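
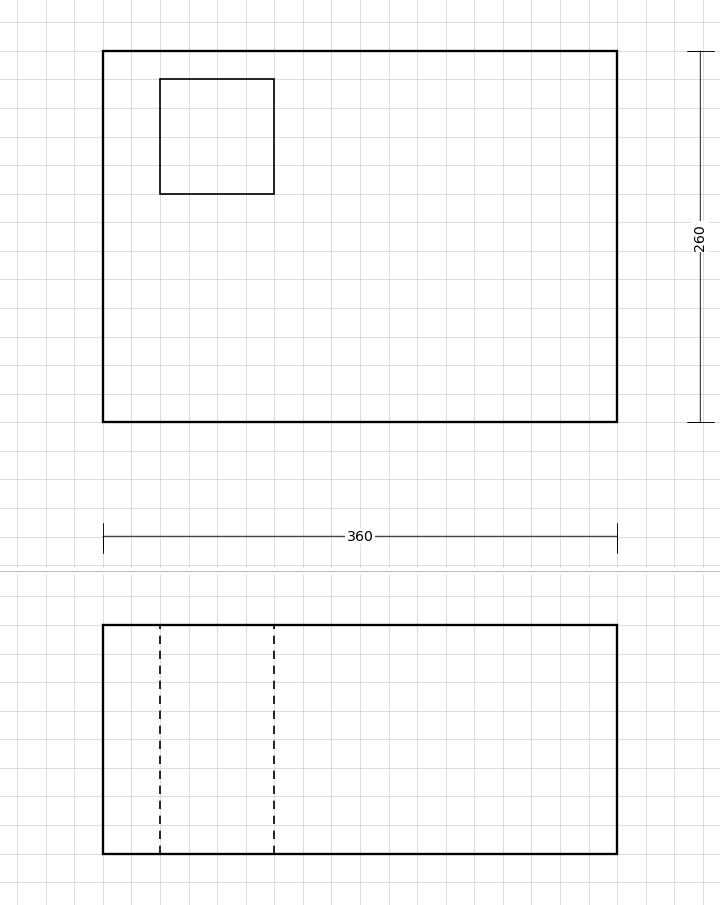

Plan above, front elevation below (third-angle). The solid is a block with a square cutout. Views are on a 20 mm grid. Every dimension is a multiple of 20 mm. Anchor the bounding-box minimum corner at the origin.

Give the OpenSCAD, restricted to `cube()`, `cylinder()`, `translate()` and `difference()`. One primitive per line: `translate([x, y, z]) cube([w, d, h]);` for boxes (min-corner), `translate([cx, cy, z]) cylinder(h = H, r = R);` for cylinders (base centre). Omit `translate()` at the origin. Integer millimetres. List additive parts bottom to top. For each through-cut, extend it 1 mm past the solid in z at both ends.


difference() {
  cube([360, 260, 160]);
  translate([40, 160, -1]) cube([80, 80, 162]);
}


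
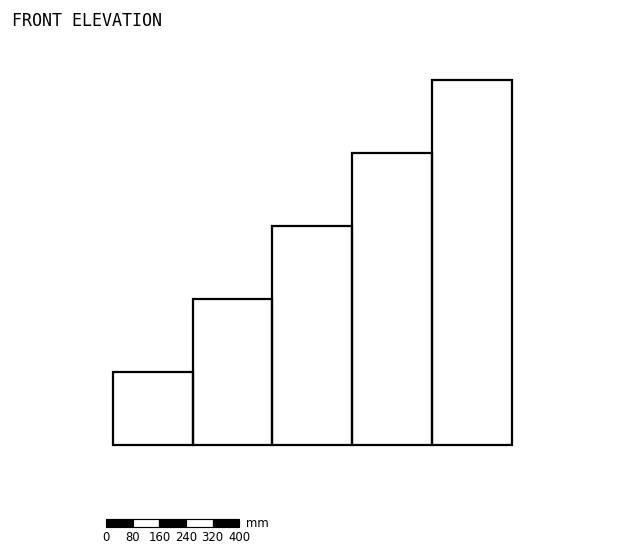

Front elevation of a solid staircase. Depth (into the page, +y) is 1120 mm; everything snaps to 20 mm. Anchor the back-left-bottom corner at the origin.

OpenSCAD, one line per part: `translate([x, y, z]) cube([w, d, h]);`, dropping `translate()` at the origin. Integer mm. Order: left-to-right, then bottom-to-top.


cube([240, 1120, 220]);
translate([240, 0, 0]) cube([240, 1120, 440]);
translate([480, 0, 0]) cube([240, 1120, 660]);
translate([720, 0, 0]) cube([240, 1120, 880]);
translate([960, 0, 0]) cube([240, 1120, 1100]);


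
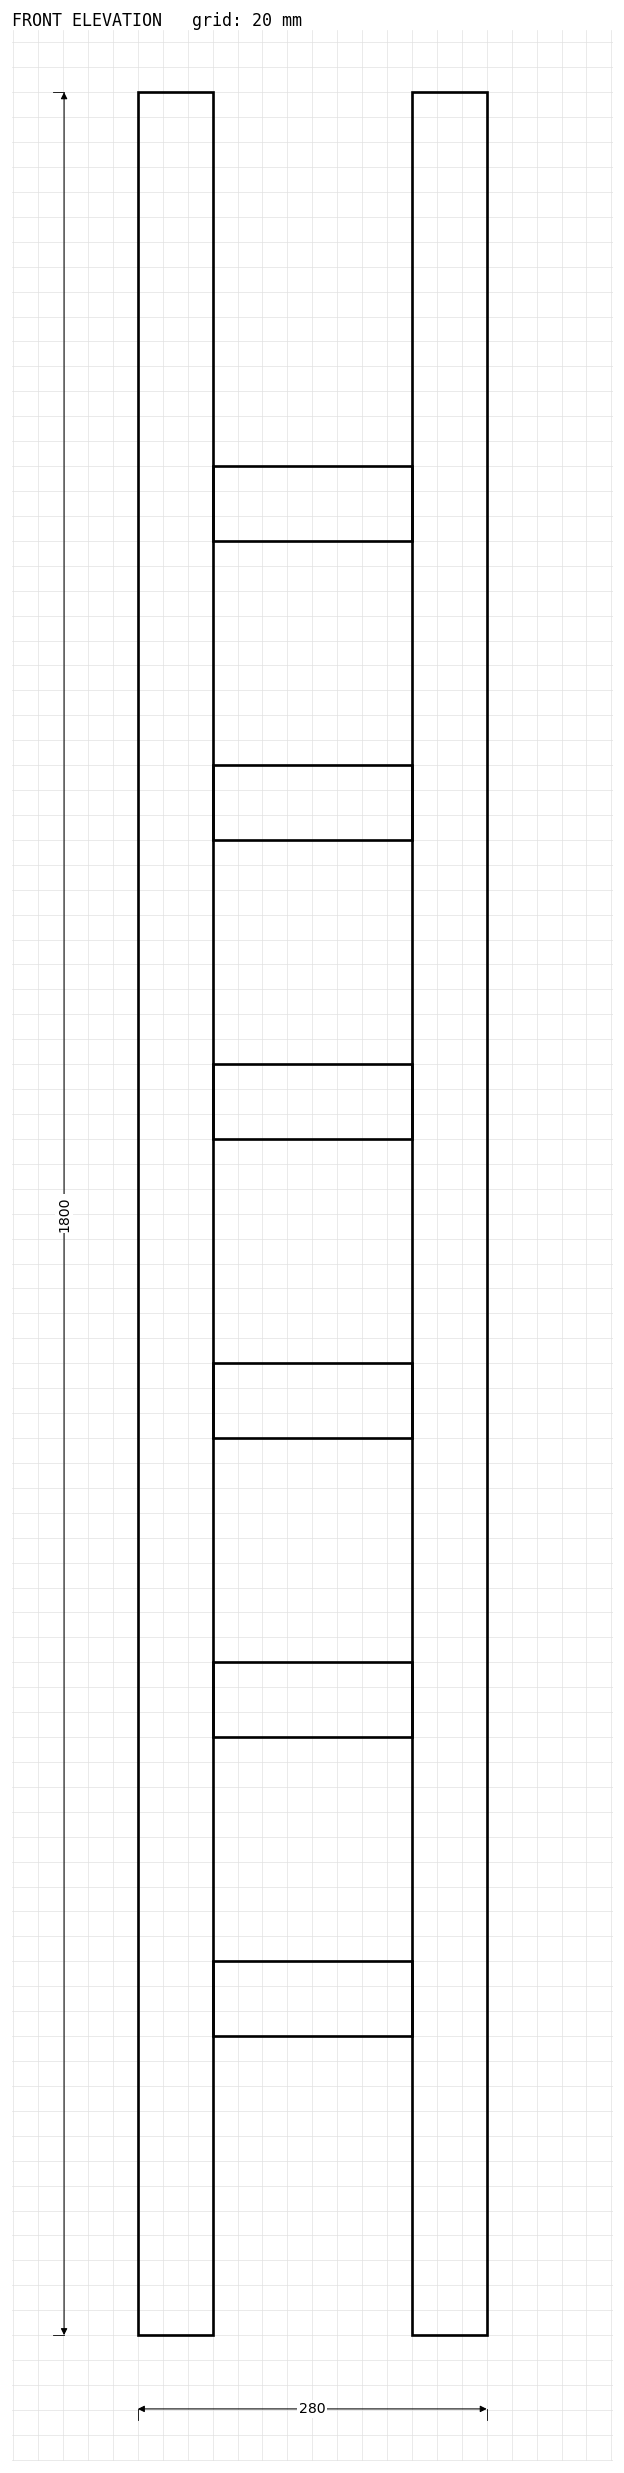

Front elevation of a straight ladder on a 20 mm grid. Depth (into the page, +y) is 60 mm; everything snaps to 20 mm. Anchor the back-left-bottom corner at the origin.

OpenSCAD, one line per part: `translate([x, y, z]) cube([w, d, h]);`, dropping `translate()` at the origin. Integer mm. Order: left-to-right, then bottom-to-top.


cube([60, 60, 1800]);
translate([60, 0, 240]) cube([160, 60, 60]);
translate([60, 0, 480]) cube([160, 60, 60]);
translate([60, 0, 720]) cube([160, 60, 60]);
translate([60, 0, 960]) cube([160, 60, 60]);
translate([60, 0, 1200]) cube([160, 60, 60]);
translate([60, 0, 1440]) cube([160, 60, 60]);
translate([220, 0, 0]) cube([60, 60, 1800]);


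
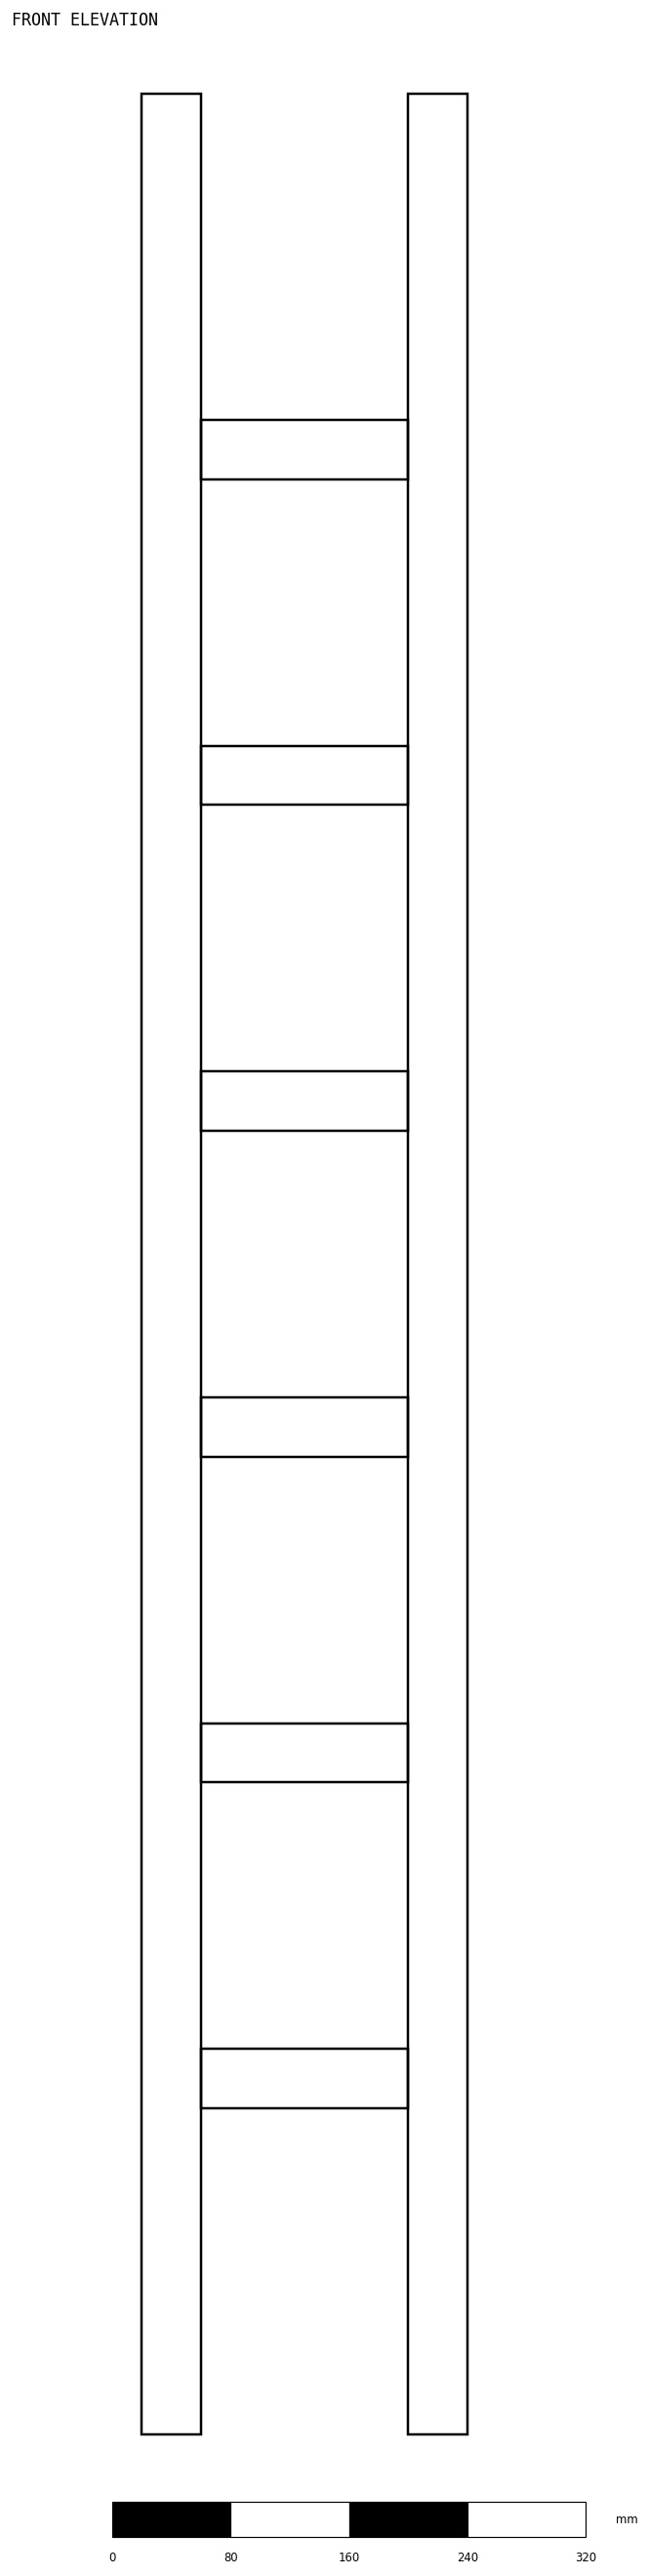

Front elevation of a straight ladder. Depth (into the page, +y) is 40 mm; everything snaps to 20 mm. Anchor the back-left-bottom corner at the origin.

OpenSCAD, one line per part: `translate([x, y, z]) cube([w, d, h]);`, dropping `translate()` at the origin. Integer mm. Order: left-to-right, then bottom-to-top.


cube([40, 40, 1580]);
translate([40, 0, 220]) cube([140, 40, 40]);
translate([40, 0, 440]) cube([140, 40, 40]);
translate([40, 0, 660]) cube([140, 40, 40]);
translate([40, 0, 880]) cube([140, 40, 40]);
translate([40, 0, 1100]) cube([140, 40, 40]);
translate([40, 0, 1320]) cube([140, 40, 40]);
translate([180, 0, 0]) cube([40, 40, 1580]);


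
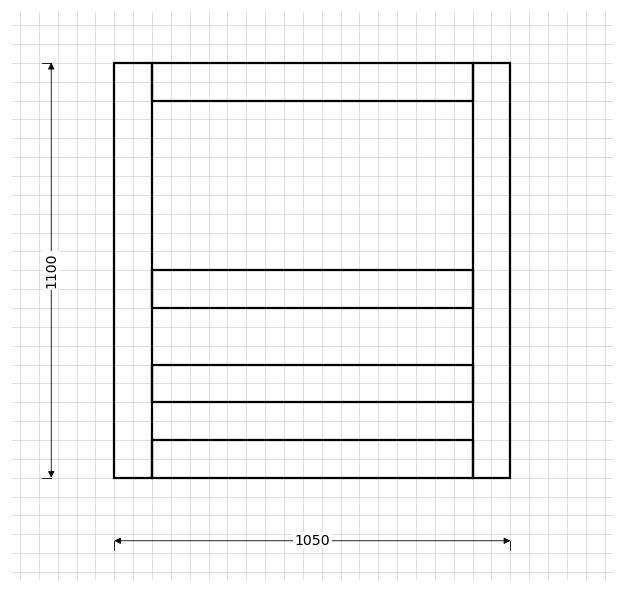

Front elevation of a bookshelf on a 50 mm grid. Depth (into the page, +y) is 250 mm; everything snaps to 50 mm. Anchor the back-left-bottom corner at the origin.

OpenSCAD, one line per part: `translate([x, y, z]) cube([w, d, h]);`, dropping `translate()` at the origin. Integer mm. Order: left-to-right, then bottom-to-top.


cube([100, 250, 1100]);
translate([100, 0, 0]) cube([850, 250, 100]);
translate([100, 0, 200]) cube([850, 250, 100]);
translate([100, 0, 450]) cube([850, 250, 100]);
translate([100, 0, 1000]) cube([850, 250, 100]);
translate([950, 0, 0]) cube([100, 250, 1100]);


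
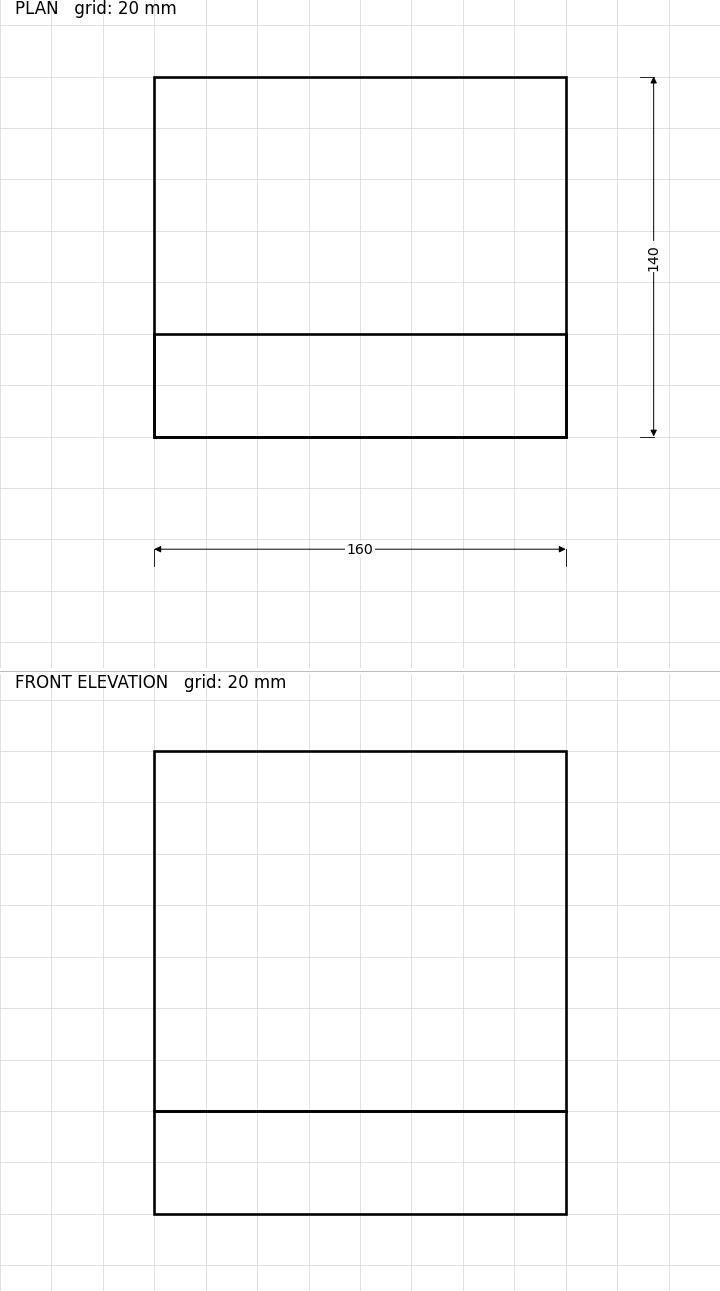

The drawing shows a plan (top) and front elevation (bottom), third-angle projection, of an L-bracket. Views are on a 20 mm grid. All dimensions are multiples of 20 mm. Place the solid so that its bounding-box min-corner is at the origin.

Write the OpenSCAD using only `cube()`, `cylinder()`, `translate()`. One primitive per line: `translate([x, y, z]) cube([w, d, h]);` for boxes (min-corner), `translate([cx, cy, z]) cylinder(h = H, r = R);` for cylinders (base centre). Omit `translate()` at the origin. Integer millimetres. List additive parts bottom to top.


cube([160, 140, 40]);
translate([0, 0, 40]) cube([160, 40, 140]);


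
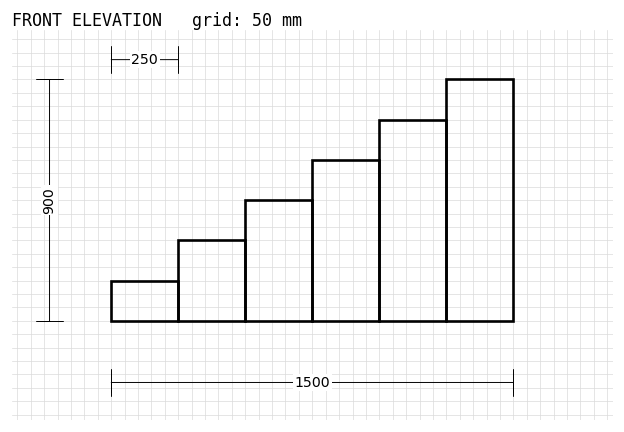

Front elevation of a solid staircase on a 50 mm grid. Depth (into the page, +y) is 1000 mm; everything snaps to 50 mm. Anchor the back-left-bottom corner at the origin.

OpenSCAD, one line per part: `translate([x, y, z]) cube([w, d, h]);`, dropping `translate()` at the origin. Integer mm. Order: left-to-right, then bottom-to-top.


cube([250, 1000, 150]);
translate([250, 0, 0]) cube([250, 1000, 300]);
translate([500, 0, 0]) cube([250, 1000, 450]);
translate([750, 0, 0]) cube([250, 1000, 600]);
translate([1000, 0, 0]) cube([250, 1000, 750]);
translate([1250, 0, 0]) cube([250, 1000, 900]);


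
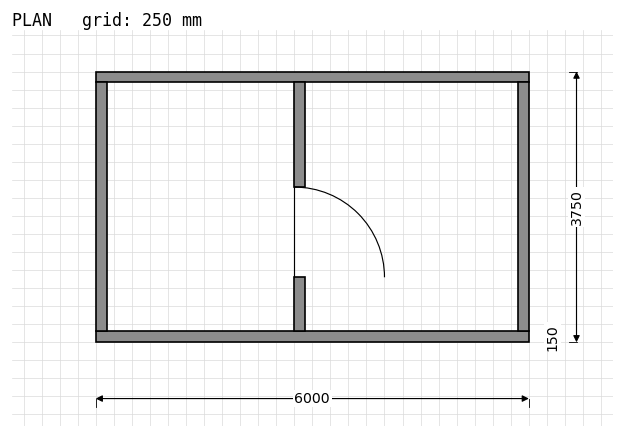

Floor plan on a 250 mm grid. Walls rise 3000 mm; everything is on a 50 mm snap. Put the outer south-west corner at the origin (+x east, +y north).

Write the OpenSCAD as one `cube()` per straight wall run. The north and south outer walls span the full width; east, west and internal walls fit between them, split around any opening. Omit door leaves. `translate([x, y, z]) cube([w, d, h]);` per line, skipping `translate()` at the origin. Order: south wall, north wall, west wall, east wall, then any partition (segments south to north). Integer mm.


cube([6000, 150, 3000]);
translate([0, 3600, 0]) cube([6000, 150, 3000]);
translate([0, 150, 0]) cube([150, 3450, 3000]);
translate([5850, 150, 0]) cube([150, 3450, 3000]);
translate([2750, 150, 0]) cube([150, 750, 3000]);
translate([2750, 2150, 0]) cube([150, 1450, 3000]);


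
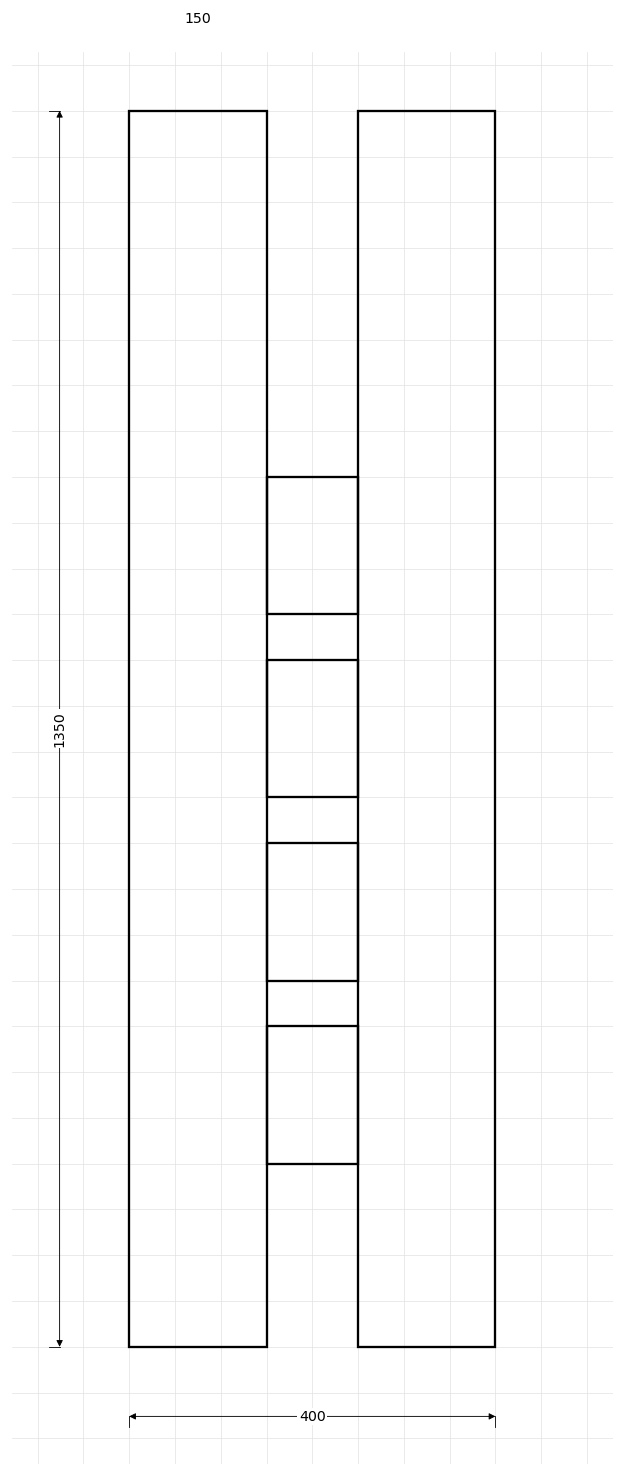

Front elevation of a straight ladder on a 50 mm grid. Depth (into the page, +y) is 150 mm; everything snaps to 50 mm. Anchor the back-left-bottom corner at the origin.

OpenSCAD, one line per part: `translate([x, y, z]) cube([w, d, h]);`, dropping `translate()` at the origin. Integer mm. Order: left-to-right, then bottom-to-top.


cube([150, 150, 1350]);
translate([150, 0, 200]) cube([100, 150, 150]);
translate([150, 0, 400]) cube([100, 150, 150]);
translate([150, 0, 600]) cube([100, 150, 150]);
translate([150, 0, 800]) cube([100, 150, 150]);
translate([250, 0, 0]) cube([150, 150, 1350]);


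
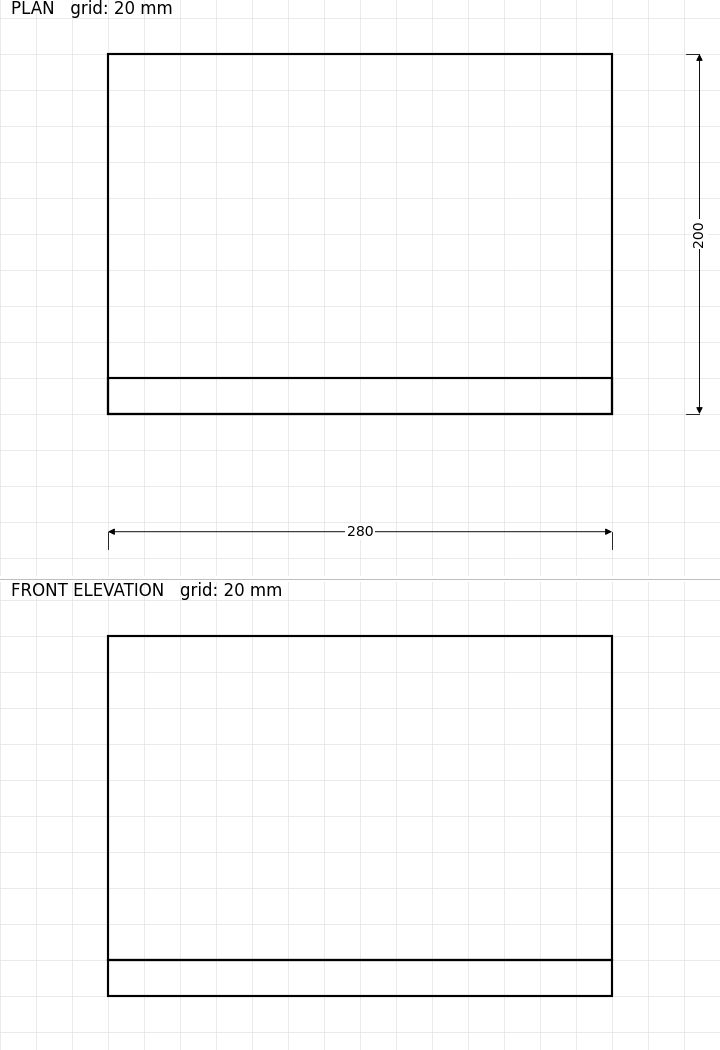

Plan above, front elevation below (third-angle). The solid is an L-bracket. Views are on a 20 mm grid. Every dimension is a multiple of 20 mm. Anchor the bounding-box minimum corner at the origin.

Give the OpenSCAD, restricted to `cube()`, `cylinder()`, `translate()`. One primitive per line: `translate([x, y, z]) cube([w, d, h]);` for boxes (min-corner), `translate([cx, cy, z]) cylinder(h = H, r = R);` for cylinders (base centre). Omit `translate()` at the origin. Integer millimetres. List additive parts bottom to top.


cube([280, 200, 20]);
translate([0, 0, 20]) cube([280, 20, 180]);


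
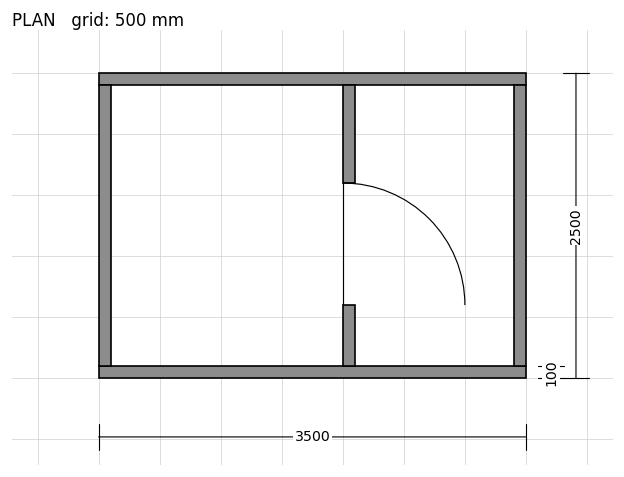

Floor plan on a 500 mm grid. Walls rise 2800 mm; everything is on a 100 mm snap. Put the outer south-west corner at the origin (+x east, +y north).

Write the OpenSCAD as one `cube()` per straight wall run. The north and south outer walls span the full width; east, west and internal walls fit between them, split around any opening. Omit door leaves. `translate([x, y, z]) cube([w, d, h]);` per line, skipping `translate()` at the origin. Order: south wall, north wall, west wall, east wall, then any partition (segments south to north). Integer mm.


cube([3500, 100, 2800]);
translate([0, 2400, 0]) cube([3500, 100, 2800]);
translate([0, 100, 0]) cube([100, 2300, 2800]);
translate([3400, 100, 0]) cube([100, 2300, 2800]);
translate([2000, 100, 0]) cube([100, 500, 2800]);
translate([2000, 1600, 0]) cube([100, 800, 2800]);


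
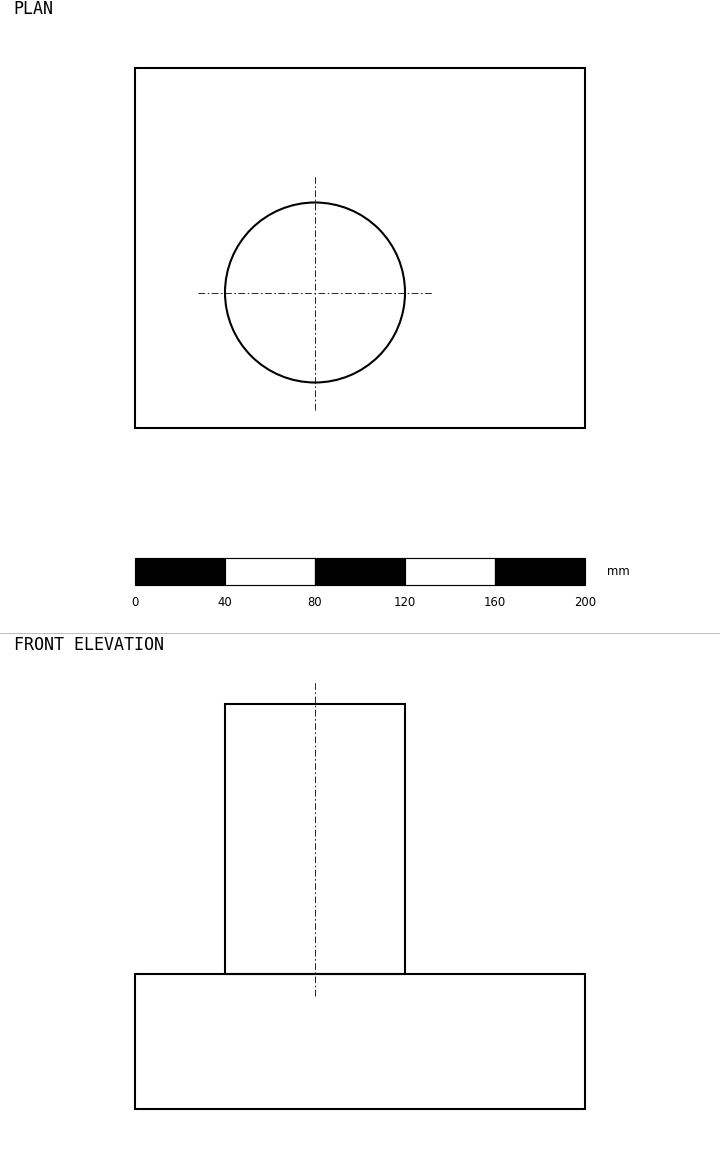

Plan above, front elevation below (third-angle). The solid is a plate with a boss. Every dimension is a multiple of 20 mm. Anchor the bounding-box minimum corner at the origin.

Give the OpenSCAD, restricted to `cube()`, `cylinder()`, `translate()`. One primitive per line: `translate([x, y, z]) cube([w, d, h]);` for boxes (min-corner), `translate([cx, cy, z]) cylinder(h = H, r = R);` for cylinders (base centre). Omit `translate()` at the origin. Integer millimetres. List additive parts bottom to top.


cube([200, 160, 60]);
translate([80, 60, 60]) cylinder(h = 120, r = 40);


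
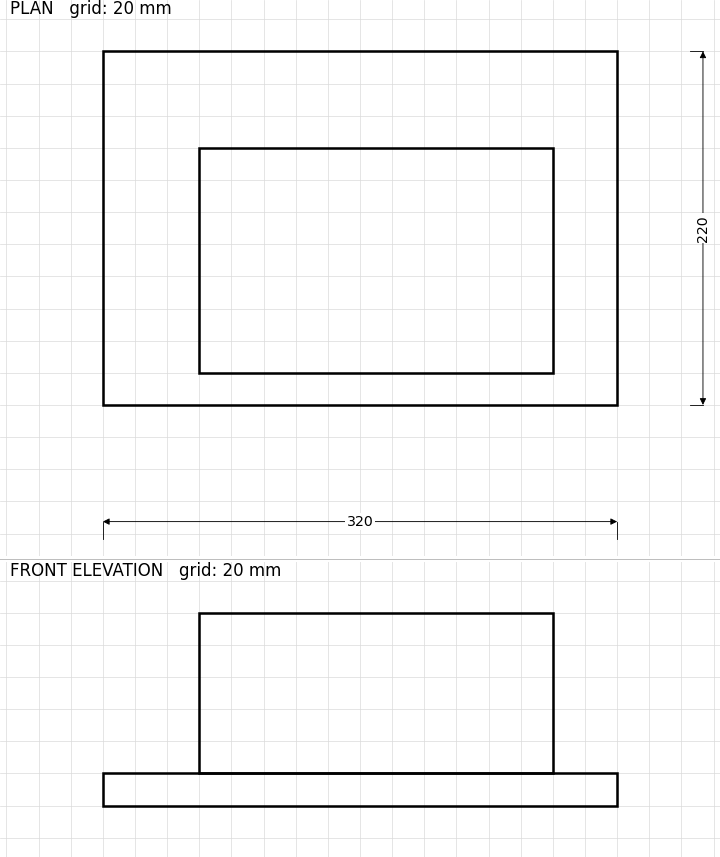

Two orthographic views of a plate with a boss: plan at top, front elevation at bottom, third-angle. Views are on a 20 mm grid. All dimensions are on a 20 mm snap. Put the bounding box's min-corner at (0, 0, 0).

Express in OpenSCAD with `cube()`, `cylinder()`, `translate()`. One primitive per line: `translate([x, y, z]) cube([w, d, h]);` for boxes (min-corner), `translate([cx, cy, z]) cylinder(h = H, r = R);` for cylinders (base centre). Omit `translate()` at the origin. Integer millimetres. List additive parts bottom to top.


cube([320, 220, 20]);
translate([60, 20, 20]) cube([220, 140, 100]);


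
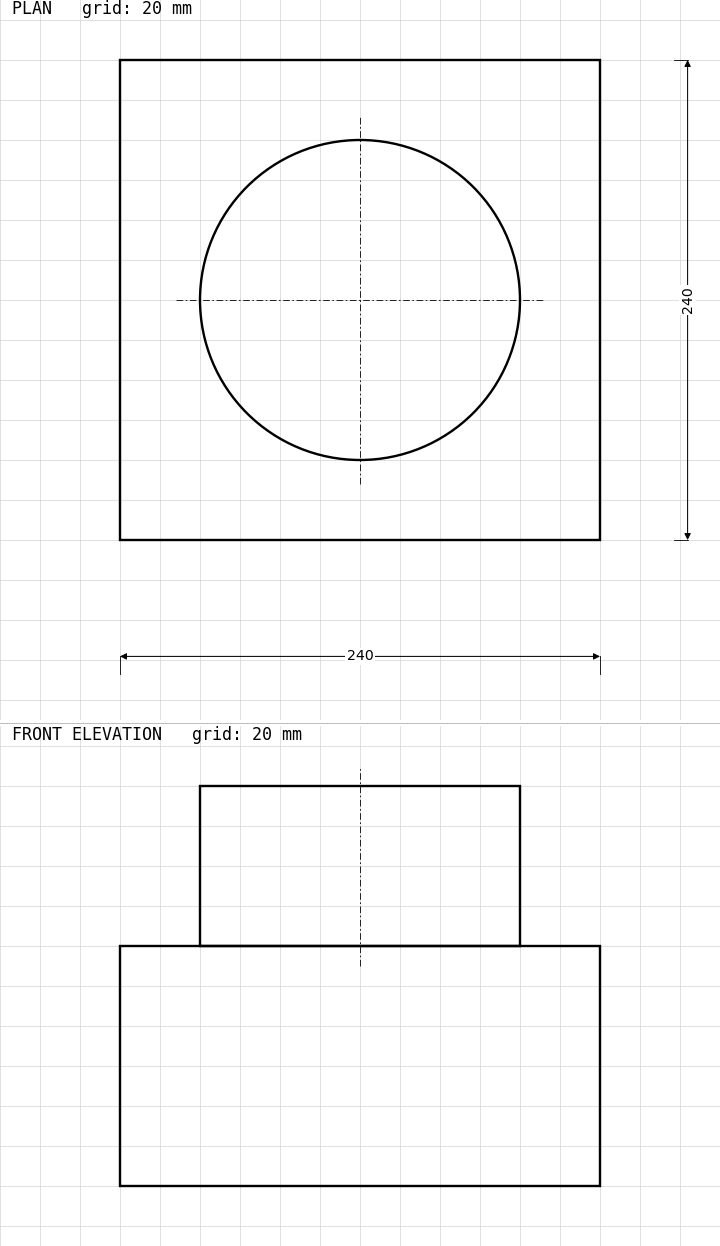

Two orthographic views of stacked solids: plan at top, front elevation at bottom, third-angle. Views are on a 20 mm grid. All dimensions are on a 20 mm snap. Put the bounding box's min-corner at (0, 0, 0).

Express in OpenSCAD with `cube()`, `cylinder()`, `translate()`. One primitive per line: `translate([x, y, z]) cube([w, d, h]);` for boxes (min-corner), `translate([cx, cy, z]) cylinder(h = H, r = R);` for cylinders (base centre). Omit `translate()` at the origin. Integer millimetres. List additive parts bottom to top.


cube([240, 240, 120]);
translate([120, 120, 120]) cylinder(h = 80, r = 80);


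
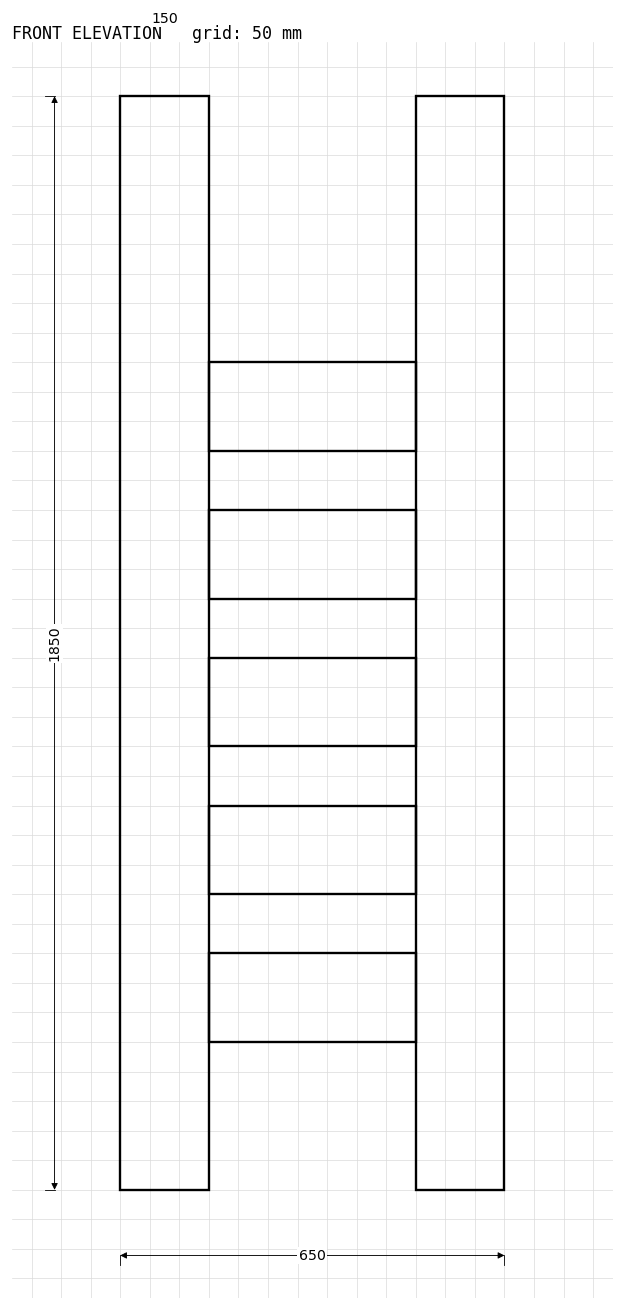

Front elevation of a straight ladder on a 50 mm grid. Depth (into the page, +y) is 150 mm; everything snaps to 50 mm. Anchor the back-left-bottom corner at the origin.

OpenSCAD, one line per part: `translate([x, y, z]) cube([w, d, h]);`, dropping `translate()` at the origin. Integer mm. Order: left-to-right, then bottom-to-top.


cube([150, 150, 1850]);
translate([150, 0, 250]) cube([350, 150, 150]);
translate([150, 0, 500]) cube([350, 150, 150]);
translate([150, 0, 750]) cube([350, 150, 150]);
translate([150, 0, 1000]) cube([350, 150, 150]);
translate([150, 0, 1250]) cube([350, 150, 150]);
translate([500, 0, 0]) cube([150, 150, 1850]);


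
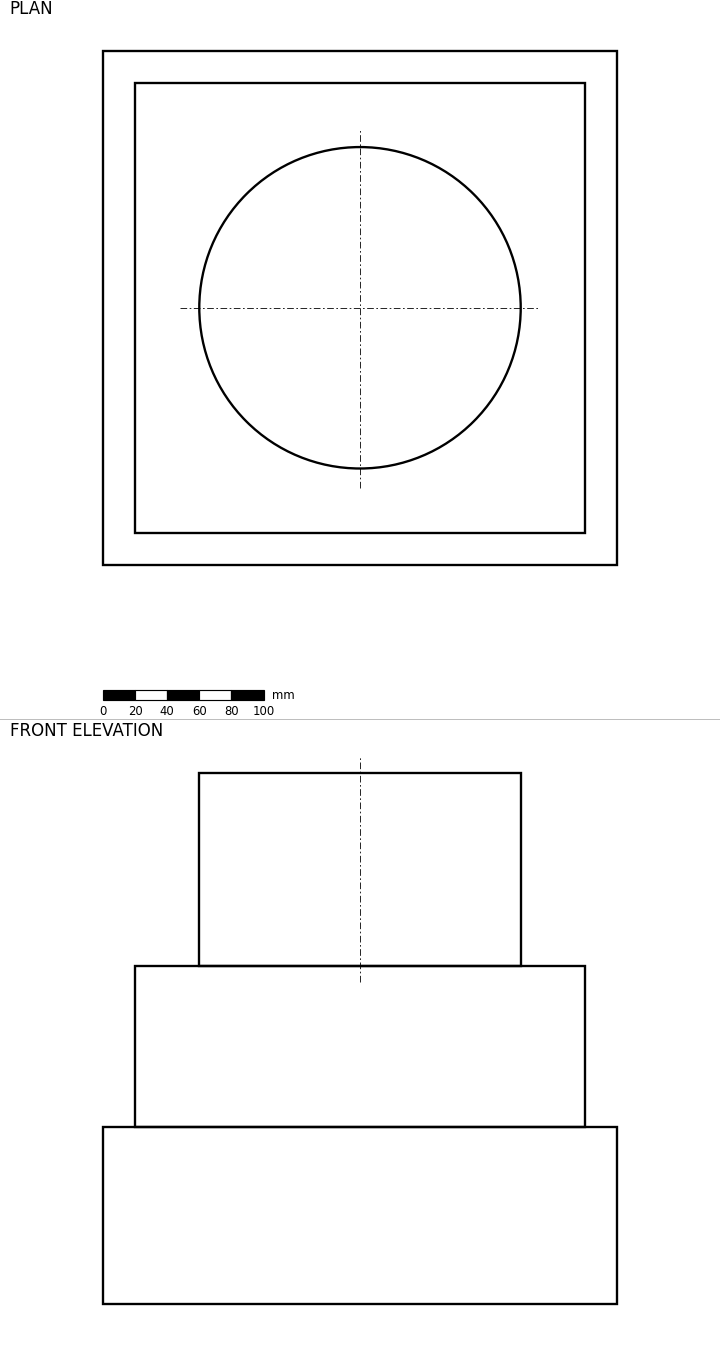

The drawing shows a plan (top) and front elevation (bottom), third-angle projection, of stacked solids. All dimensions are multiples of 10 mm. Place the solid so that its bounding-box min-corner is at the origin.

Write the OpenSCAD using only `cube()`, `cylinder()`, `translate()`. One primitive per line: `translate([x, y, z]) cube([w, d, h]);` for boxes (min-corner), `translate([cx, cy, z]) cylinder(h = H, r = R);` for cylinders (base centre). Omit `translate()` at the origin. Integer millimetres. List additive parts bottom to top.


cube([320, 320, 110]);
translate([20, 20, 110]) cube([280, 280, 100]);
translate([160, 160, 210]) cylinder(h = 120, r = 100);


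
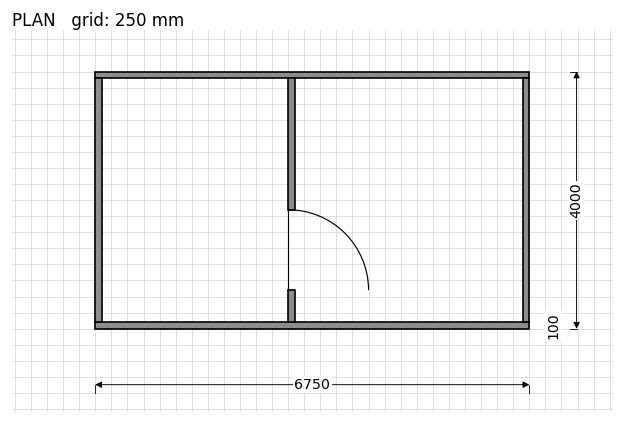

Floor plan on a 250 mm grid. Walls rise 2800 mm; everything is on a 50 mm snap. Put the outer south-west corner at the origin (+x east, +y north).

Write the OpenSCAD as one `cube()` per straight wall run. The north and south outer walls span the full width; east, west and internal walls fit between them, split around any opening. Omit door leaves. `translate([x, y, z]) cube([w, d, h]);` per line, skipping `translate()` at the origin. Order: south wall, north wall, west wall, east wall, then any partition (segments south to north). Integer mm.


cube([6750, 100, 2800]);
translate([0, 3900, 0]) cube([6750, 100, 2800]);
translate([0, 100, 0]) cube([100, 3800, 2800]);
translate([6650, 100, 0]) cube([100, 3800, 2800]);
translate([3000, 100, 0]) cube([100, 500, 2800]);
translate([3000, 1850, 0]) cube([100, 2050, 2800]);


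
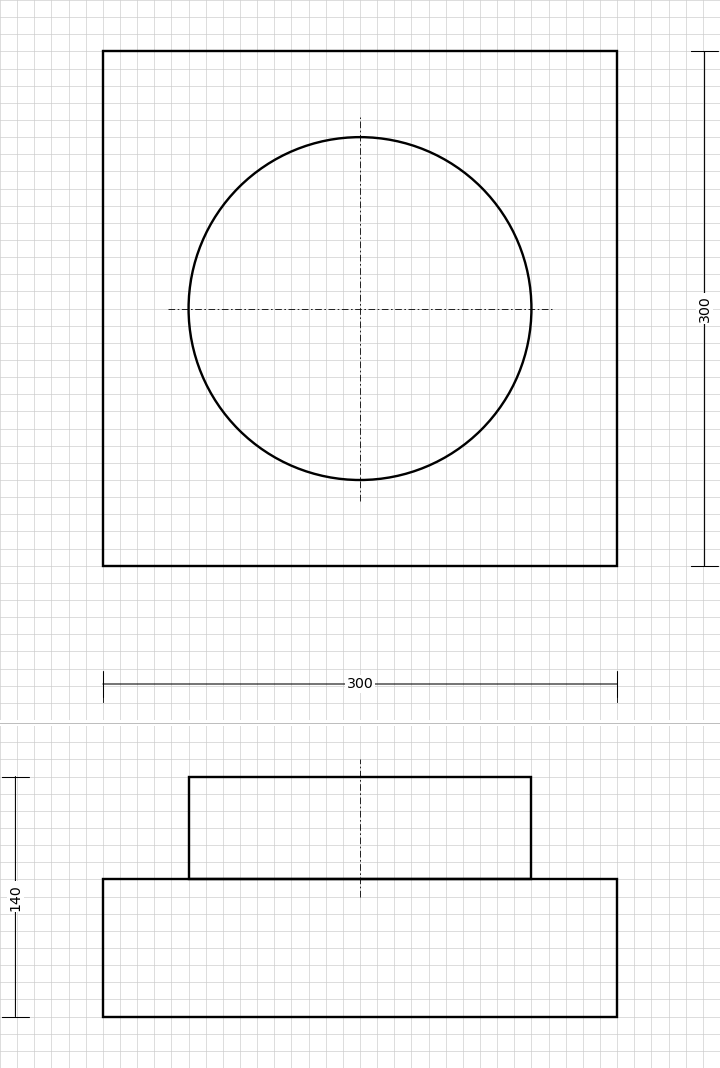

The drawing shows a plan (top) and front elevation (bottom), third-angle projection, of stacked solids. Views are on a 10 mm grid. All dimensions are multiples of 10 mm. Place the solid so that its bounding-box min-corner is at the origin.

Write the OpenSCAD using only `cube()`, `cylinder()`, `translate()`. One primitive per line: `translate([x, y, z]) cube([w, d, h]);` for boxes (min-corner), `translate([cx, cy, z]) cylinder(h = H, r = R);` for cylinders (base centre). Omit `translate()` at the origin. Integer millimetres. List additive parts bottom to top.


cube([300, 300, 80]);
translate([150, 150, 80]) cylinder(h = 60, r = 100);


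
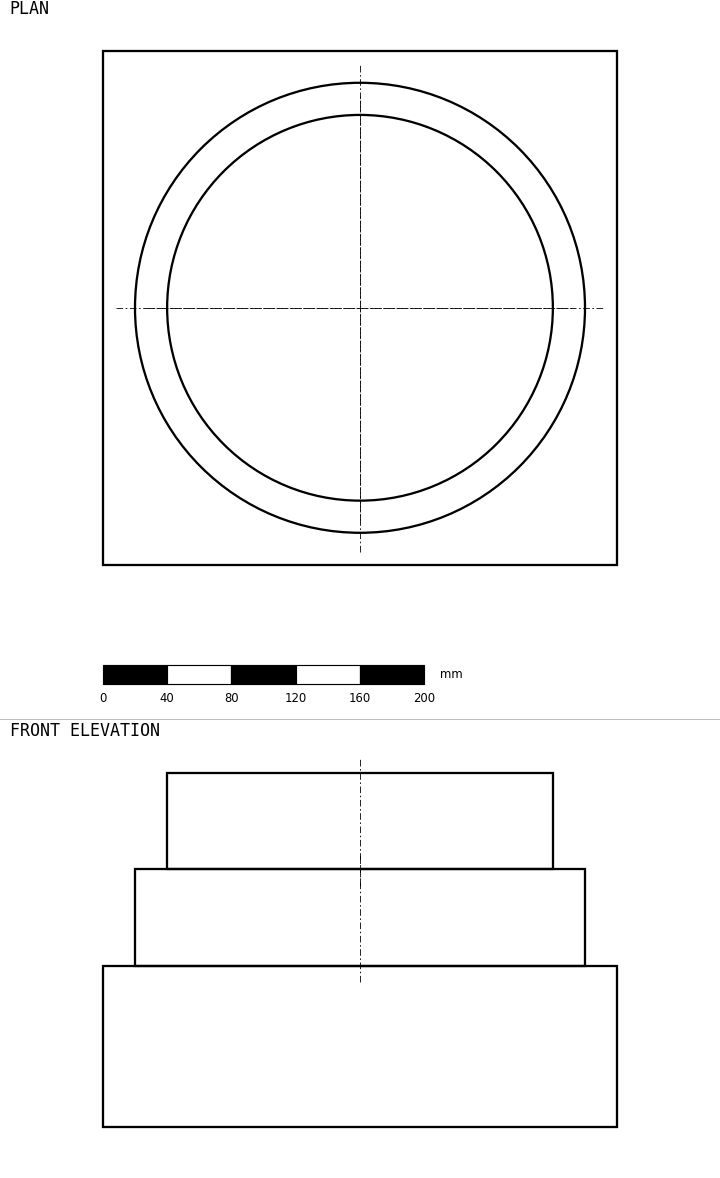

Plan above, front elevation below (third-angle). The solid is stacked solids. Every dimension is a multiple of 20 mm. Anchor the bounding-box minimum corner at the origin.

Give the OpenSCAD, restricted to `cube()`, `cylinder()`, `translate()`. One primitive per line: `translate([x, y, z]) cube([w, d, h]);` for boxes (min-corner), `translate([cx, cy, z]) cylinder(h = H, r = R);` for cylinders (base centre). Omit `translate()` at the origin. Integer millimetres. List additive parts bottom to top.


cube([320, 320, 100]);
translate([160, 160, 100]) cylinder(h = 60, r = 140);
translate([160, 160, 160]) cylinder(h = 60, r = 120);


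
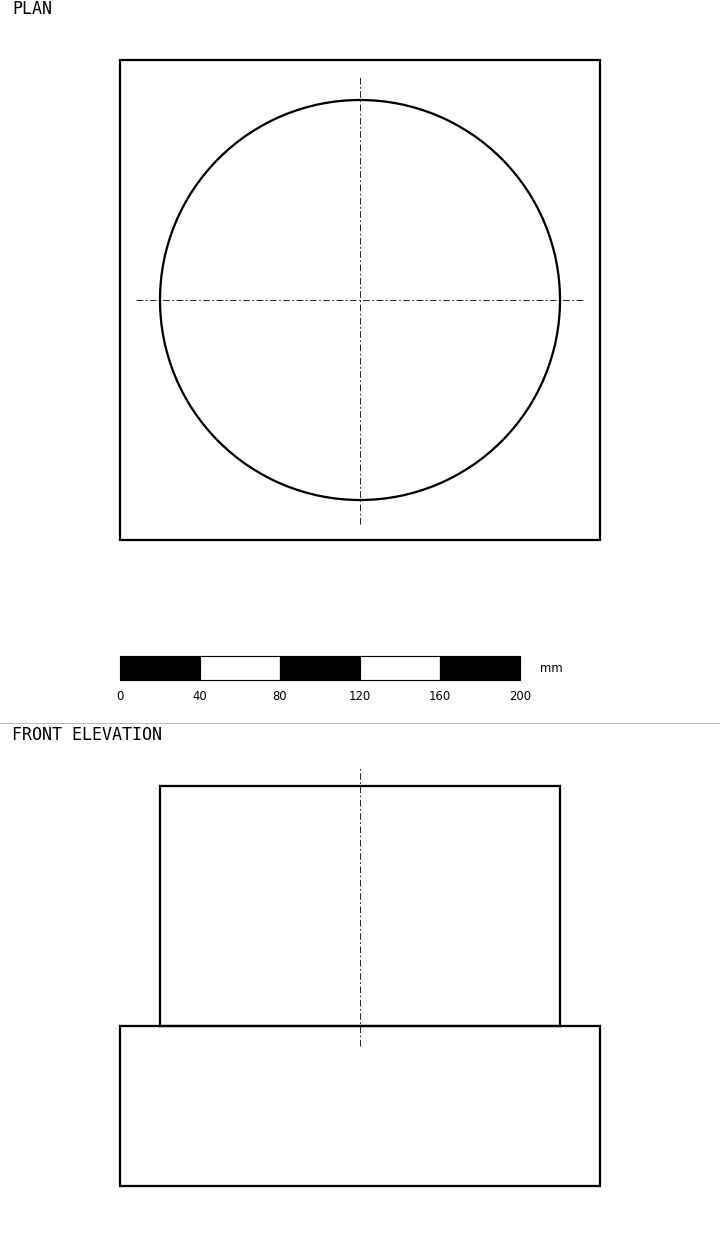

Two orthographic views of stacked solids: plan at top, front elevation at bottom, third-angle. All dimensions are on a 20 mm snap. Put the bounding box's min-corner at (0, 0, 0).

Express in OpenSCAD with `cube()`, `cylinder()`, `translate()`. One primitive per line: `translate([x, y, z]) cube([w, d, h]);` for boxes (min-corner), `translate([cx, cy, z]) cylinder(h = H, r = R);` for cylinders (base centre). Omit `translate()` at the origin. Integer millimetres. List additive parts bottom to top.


cube([240, 240, 80]);
translate([120, 120, 80]) cylinder(h = 120, r = 100);


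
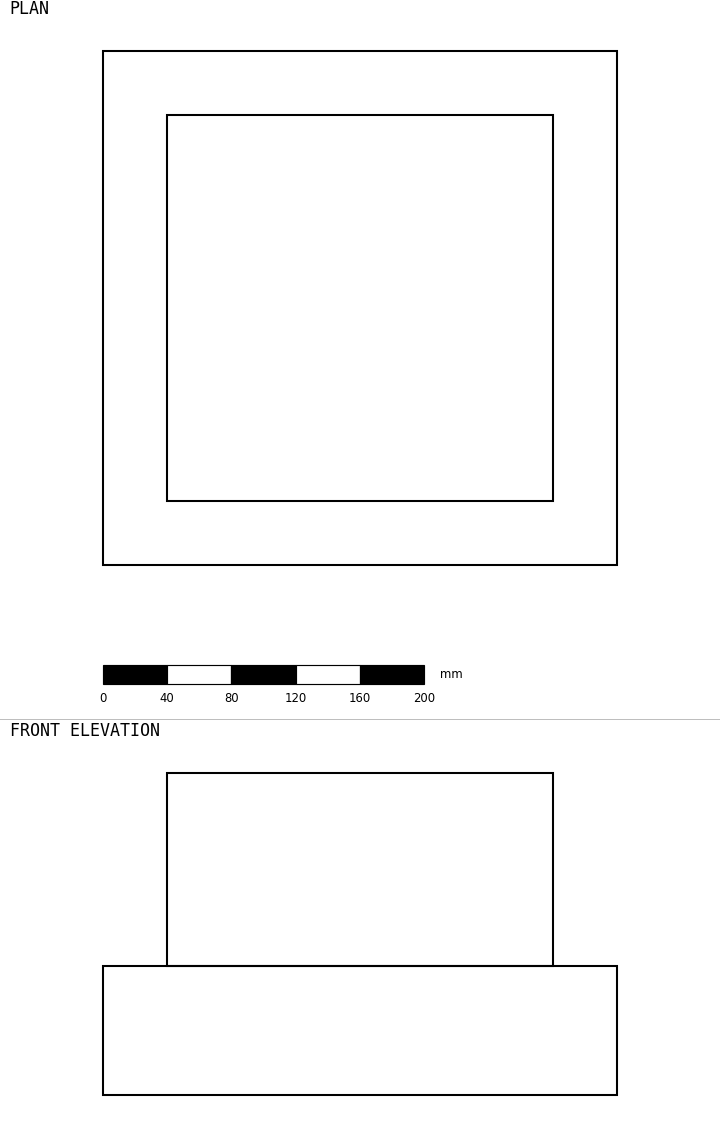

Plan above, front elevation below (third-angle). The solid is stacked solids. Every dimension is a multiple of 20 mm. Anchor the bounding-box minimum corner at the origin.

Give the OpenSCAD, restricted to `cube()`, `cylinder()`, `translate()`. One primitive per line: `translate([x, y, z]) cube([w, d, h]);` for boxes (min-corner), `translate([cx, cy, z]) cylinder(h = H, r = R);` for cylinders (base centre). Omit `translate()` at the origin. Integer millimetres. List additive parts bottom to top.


cube([320, 320, 80]);
translate([40, 40, 80]) cube([240, 240, 120]);


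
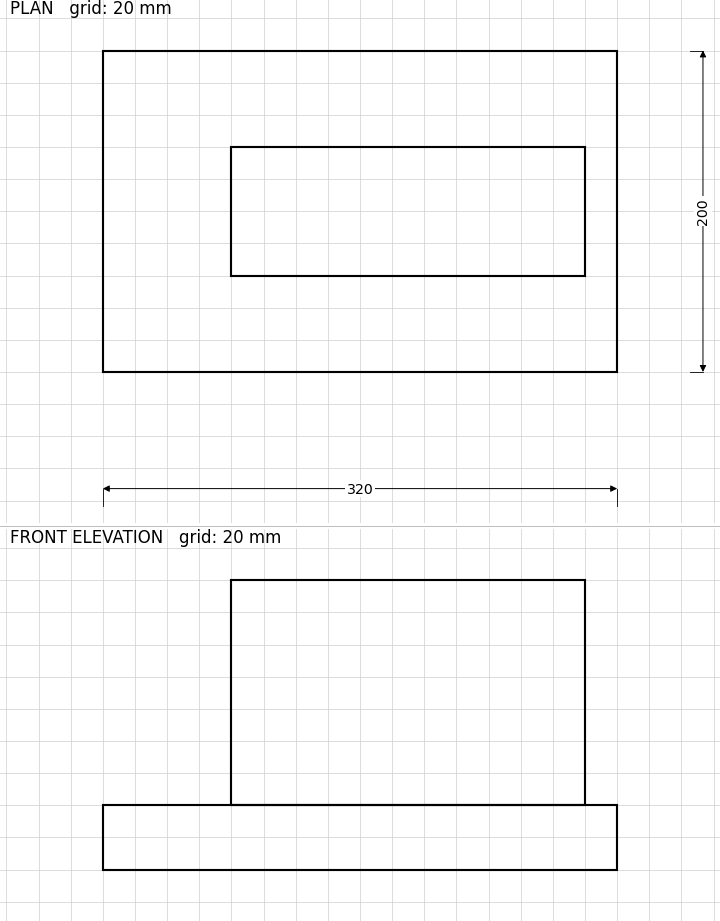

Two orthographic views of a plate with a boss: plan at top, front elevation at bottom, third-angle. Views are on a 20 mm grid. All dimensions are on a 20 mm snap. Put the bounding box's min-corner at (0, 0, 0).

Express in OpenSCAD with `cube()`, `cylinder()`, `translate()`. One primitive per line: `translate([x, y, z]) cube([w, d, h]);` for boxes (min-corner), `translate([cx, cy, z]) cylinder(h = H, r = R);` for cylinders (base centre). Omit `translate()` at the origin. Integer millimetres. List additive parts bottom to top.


cube([320, 200, 40]);
translate([80, 60, 40]) cube([220, 80, 140]);


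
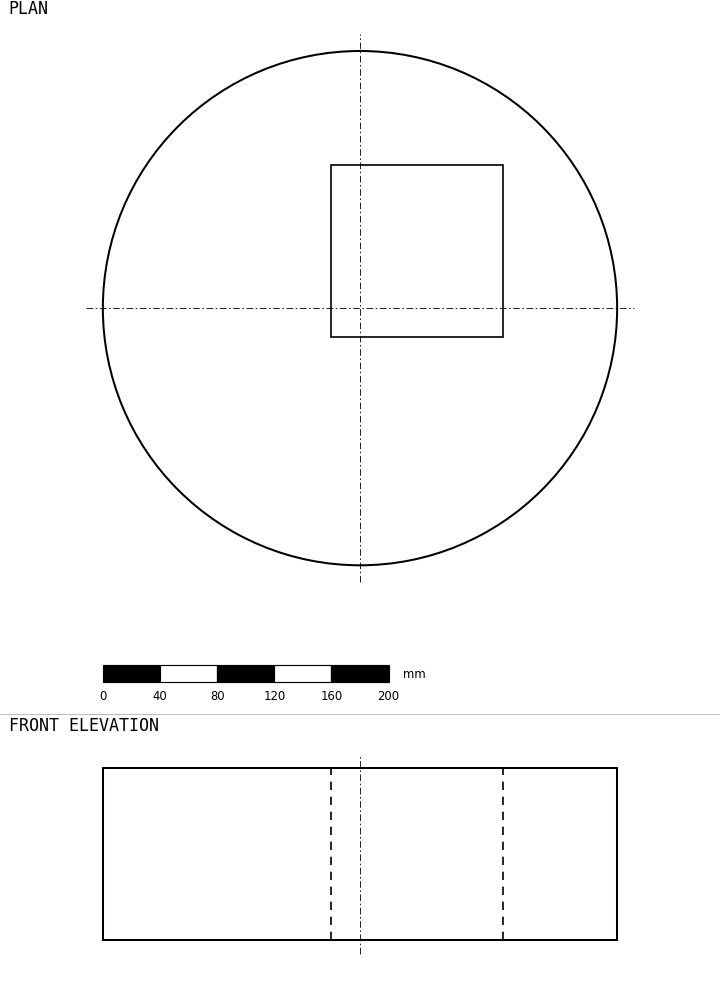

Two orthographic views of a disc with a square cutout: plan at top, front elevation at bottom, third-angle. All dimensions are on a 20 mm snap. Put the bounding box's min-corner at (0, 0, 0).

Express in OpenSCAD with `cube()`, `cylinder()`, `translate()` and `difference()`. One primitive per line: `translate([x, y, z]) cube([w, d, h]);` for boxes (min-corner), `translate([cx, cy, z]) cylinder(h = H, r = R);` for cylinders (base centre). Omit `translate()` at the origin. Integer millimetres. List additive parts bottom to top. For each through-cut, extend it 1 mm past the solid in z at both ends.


difference() {
  translate([180, 180, 0]) cylinder(h = 120, r = 180);
  translate([160, 160, -1]) cube([120, 120, 122]);
}


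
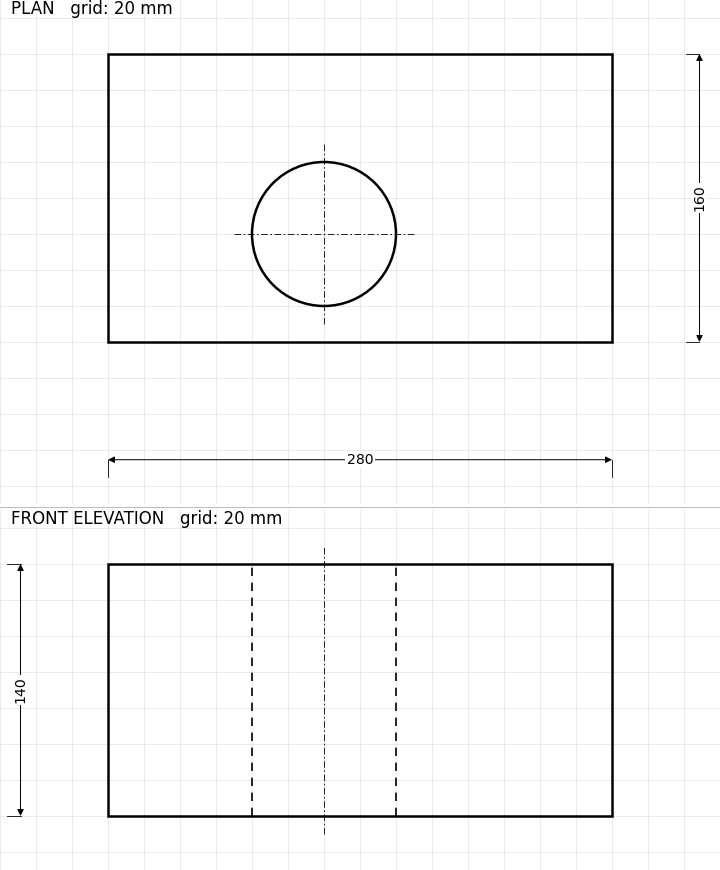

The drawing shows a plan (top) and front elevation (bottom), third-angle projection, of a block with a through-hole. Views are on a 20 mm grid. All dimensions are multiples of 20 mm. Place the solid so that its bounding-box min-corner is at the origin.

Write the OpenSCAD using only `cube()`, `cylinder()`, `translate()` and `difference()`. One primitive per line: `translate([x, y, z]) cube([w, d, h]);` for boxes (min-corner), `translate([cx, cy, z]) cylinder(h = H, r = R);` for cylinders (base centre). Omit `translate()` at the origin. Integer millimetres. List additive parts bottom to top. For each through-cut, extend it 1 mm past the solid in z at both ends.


difference() {
  cube([280, 160, 140]);
  translate([120, 60, -1]) cylinder(h = 142, r = 40);
}


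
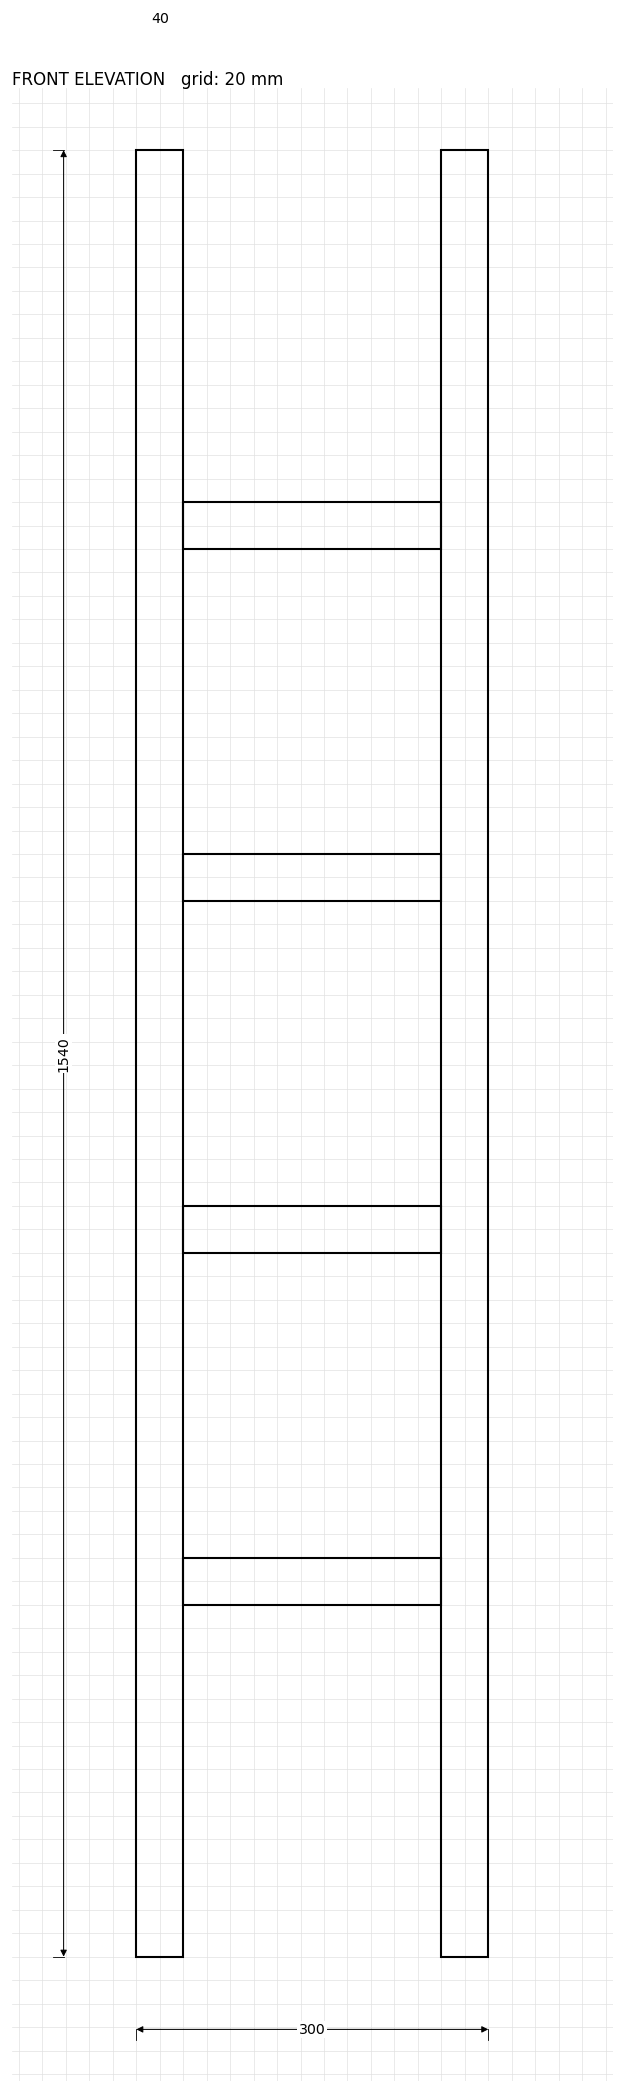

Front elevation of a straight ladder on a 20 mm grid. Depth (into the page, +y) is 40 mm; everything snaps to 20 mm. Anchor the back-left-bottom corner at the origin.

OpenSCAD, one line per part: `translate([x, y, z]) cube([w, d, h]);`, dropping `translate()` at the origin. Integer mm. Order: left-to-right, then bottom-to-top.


cube([40, 40, 1540]);
translate([40, 0, 300]) cube([220, 40, 40]);
translate([40, 0, 600]) cube([220, 40, 40]);
translate([40, 0, 900]) cube([220, 40, 40]);
translate([40, 0, 1200]) cube([220, 40, 40]);
translate([260, 0, 0]) cube([40, 40, 1540]);


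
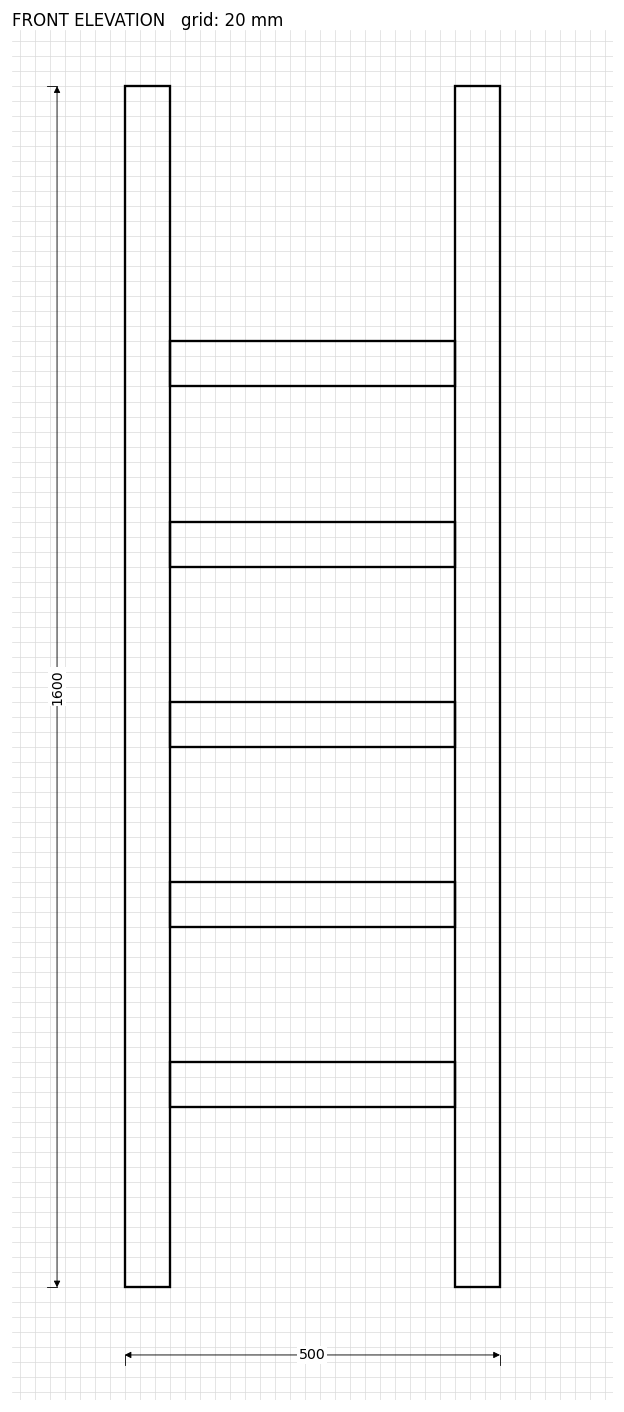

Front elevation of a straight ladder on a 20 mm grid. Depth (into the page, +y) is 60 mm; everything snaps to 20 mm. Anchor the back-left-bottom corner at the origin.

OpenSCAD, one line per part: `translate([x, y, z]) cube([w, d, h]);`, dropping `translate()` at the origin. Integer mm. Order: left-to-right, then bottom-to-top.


cube([60, 60, 1600]);
translate([60, 0, 240]) cube([380, 60, 60]);
translate([60, 0, 480]) cube([380, 60, 60]);
translate([60, 0, 720]) cube([380, 60, 60]);
translate([60, 0, 960]) cube([380, 60, 60]);
translate([60, 0, 1200]) cube([380, 60, 60]);
translate([440, 0, 0]) cube([60, 60, 1600]);


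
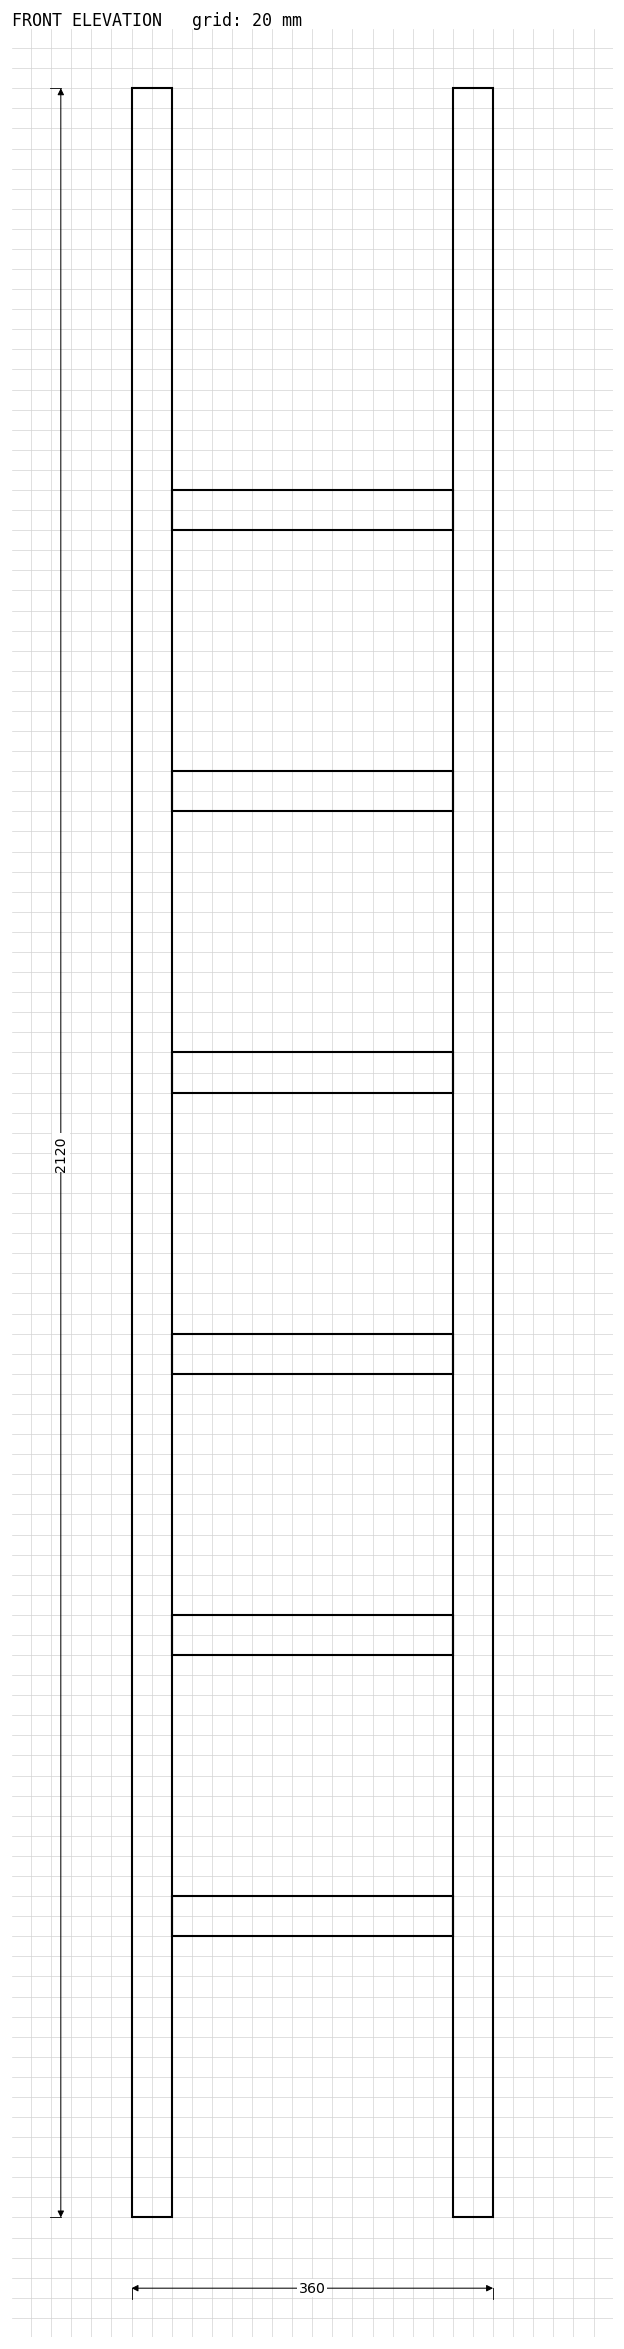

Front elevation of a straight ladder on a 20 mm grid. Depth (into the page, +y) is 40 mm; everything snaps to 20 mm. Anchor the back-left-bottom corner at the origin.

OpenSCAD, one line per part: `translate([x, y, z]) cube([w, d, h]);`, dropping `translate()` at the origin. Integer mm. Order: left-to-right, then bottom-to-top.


cube([40, 40, 2120]);
translate([40, 0, 280]) cube([280, 40, 40]);
translate([40, 0, 560]) cube([280, 40, 40]);
translate([40, 0, 840]) cube([280, 40, 40]);
translate([40, 0, 1120]) cube([280, 40, 40]);
translate([40, 0, 1400]) cube([280, 40, 40]);
translate([40, 0, 1680]) cube([280, 40, 40]);
translate([320, 0, 0]) cube([40, 40, 2120]);


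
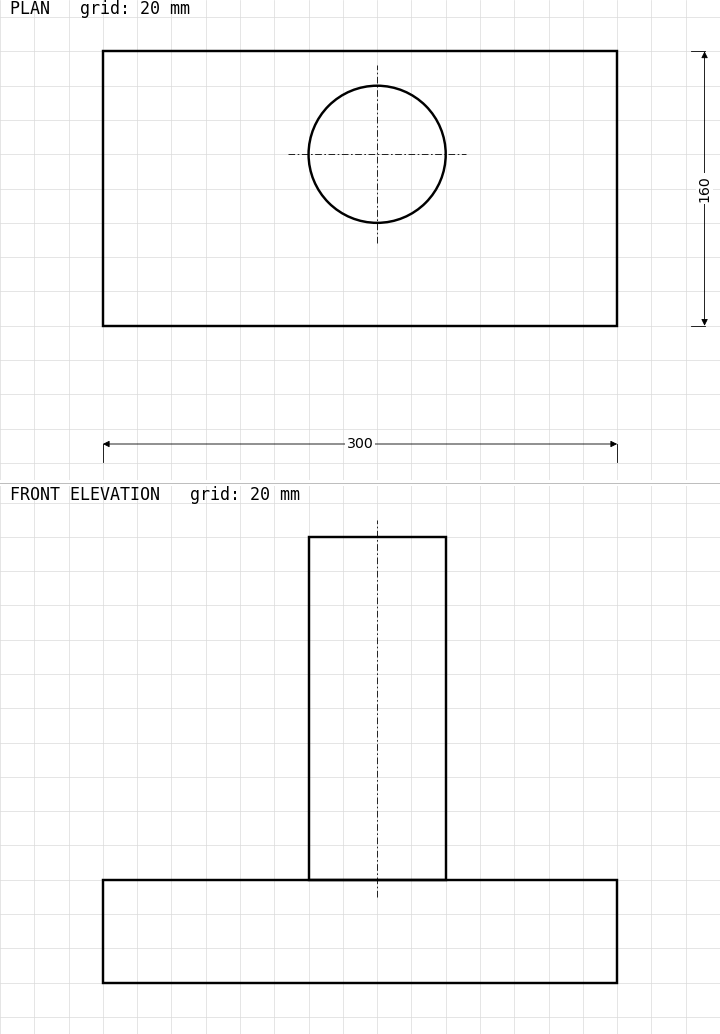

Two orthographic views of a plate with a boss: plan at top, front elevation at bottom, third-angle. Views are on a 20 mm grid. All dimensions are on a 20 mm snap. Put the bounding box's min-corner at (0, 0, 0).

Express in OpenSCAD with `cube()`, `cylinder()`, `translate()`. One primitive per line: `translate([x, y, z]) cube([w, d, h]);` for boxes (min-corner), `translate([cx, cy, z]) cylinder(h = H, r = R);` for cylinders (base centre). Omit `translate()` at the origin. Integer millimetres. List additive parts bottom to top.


cube([300, 160, 60]);
translate([160, 100, 60]) cylinder(h = 200, r = 40);


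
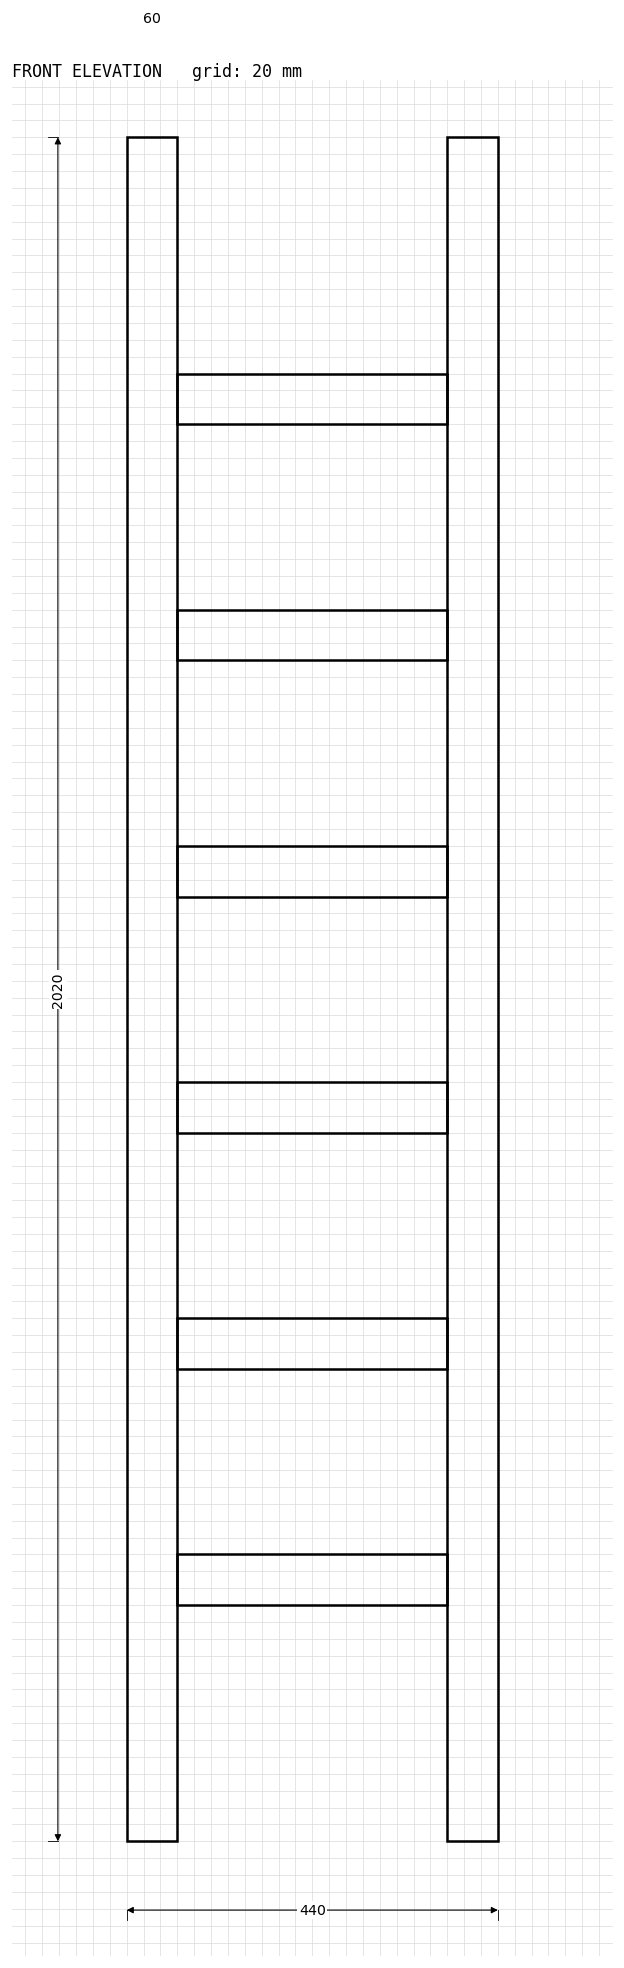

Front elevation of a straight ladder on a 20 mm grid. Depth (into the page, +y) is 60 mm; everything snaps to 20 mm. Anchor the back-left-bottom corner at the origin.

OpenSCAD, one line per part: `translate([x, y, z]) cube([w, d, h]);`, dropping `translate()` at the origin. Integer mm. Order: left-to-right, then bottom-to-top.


cube([60, 60, 2020]);
translate([60, 0, 280]) cube([320, 60, 60]);
translate([60, 0, 560]) cube([320, 60, 60]);
translate([60, 0, 840]) cube([320, 60, 60]);
translate([60, 0, 1120]) cube([320, 60, 60]);
translate([60, 0, 1400]) cube([320, 60, 60]);
translate([60, 0, 1680]) cube([320, 60, 60]);
translate([380, 0, 0]) cube([60, 60, 2020]);


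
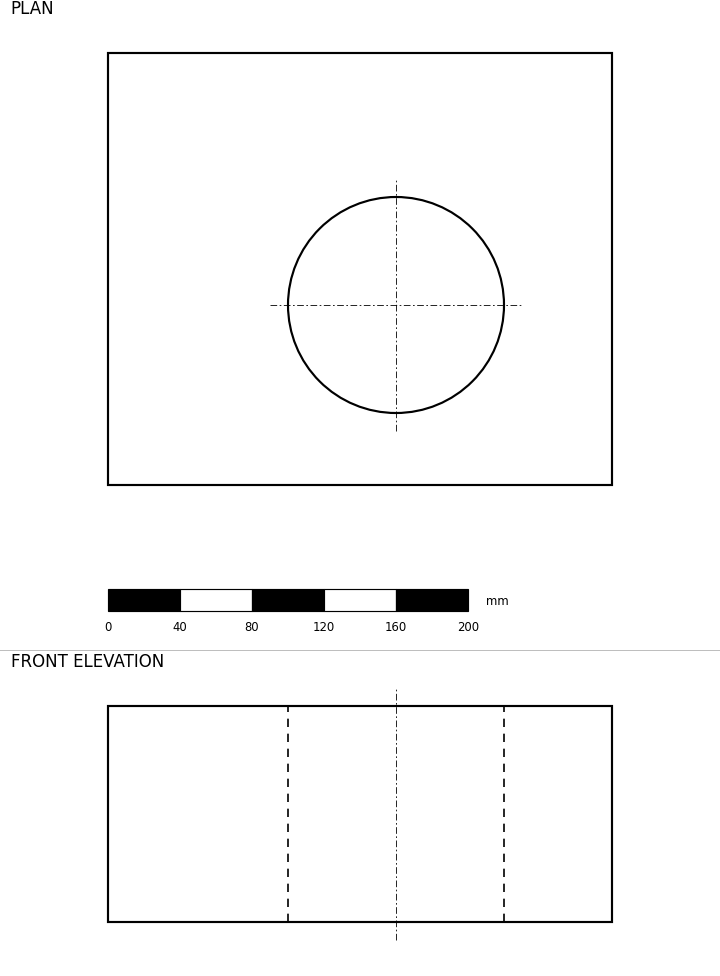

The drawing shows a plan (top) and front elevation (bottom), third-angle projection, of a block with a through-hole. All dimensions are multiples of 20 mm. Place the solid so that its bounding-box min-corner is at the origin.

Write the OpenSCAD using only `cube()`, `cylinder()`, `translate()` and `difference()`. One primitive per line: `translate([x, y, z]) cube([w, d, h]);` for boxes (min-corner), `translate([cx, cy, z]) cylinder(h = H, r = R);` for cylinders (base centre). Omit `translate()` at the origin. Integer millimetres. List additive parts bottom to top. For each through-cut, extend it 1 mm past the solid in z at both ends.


difference() {
  cube([280, 240, 120]);
  translate([160, 100, -1]) cylinder(h = 122, r = 60);
}
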